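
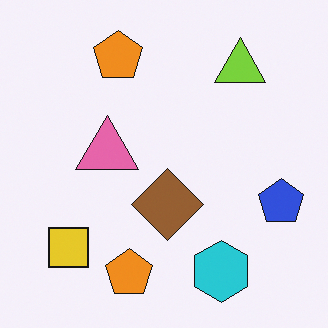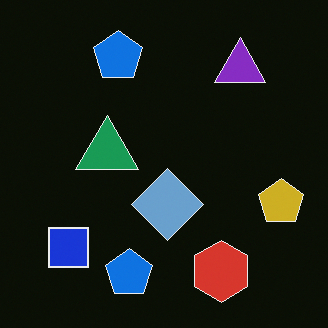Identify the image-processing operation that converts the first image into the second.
It was color-inverted (negative).

The light background has become dark and every shape's color is its complement — a photographic negative.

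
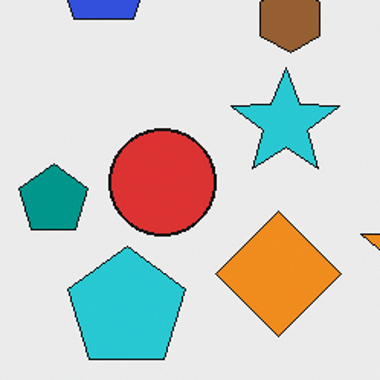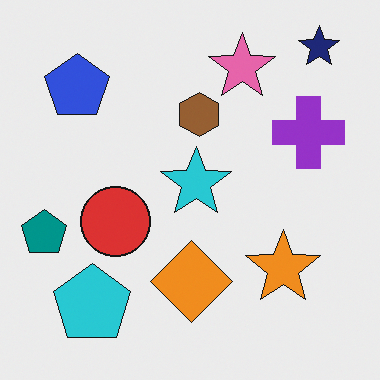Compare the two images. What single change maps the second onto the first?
The first image is the second cropped slightly and scaled back up.

The visible shapes are larger and the field of view is narrower; shapes near the original edges may be partly or wholly outside the frame — a crop-and-rescale.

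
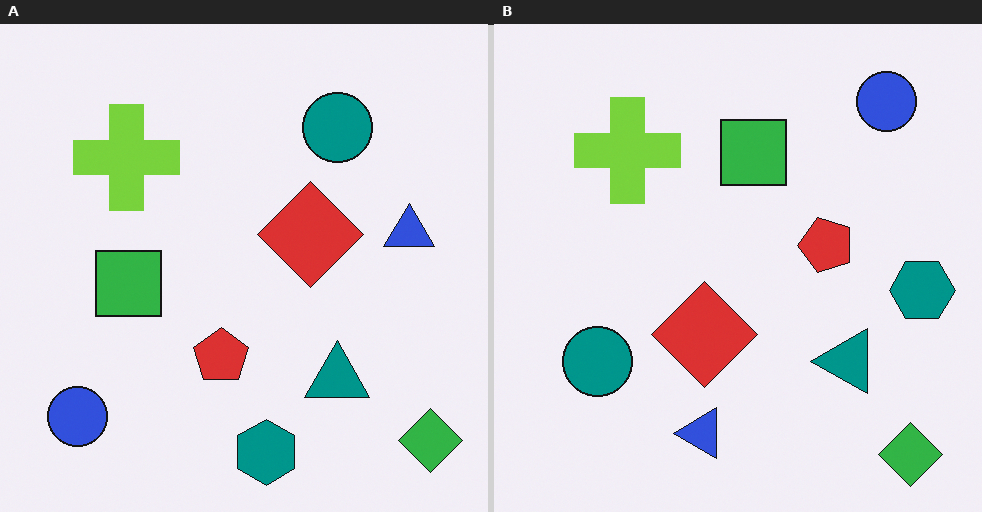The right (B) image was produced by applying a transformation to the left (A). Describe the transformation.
The transformation is: transposed (reflected across the top-left ↔ bottom-right diagonal).

Shapes have swapped their row and column positions — what was in the top-right is now in the bottom-left — a diagonal reflection.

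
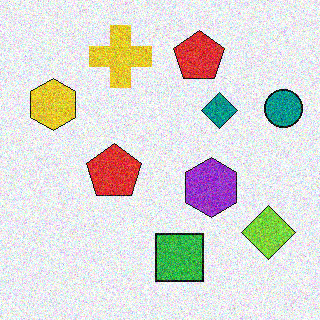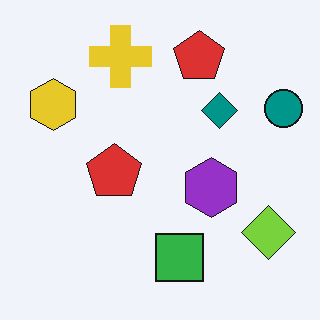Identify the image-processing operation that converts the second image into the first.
This is the original image degraded with heavy additive noise.

Random speckle covers the whole image, including the flat background.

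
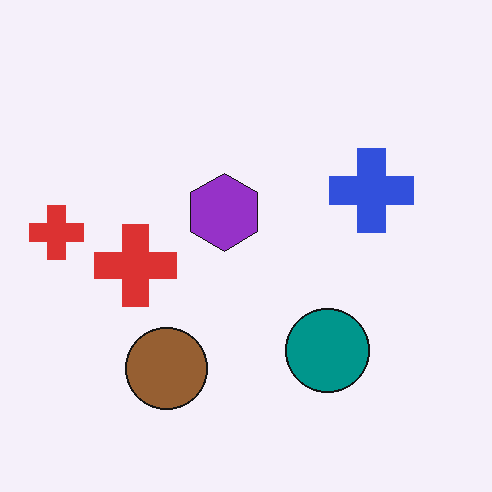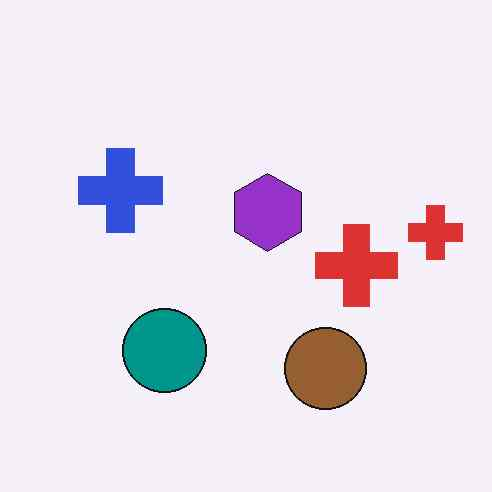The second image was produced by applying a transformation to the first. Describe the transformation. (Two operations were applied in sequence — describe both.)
It was flipped horizontally (left ↔ right), then given moderate JPEG compression.

The blue cross is in the right of the first image and the left of the second — shapes on opposite sides of the vertical midline have swapped in a mirror flip. Blocky 8×8 compression artifacts appear around shape edges and the flat background shows ringing — characteristic JPEG degradation.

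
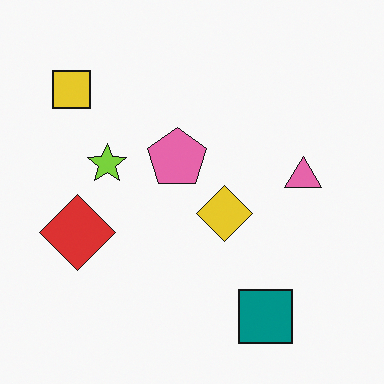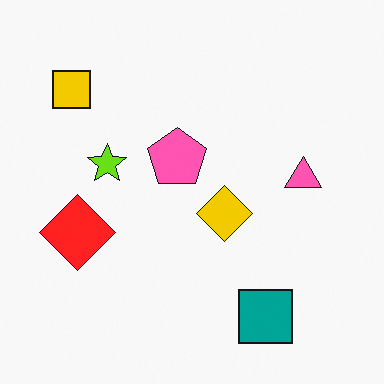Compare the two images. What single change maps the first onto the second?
The transformation is: slightly oversaturated.

All colors are more vivid — a global saturation change.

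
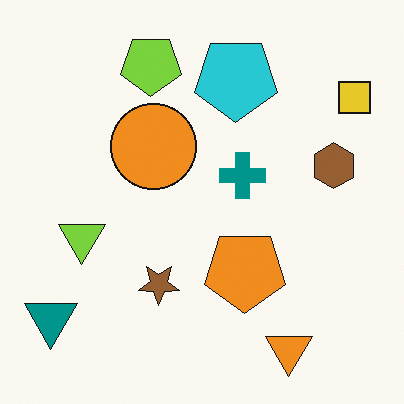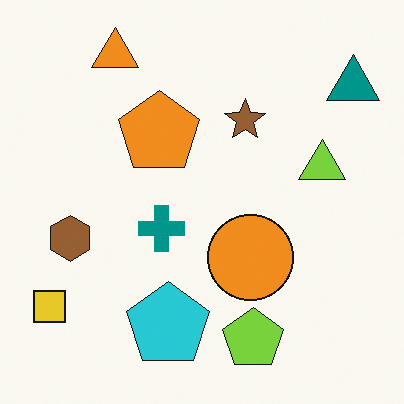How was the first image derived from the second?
The transformation is: rotated 180°.

The teal triangle sits in the top-right of the second image and the bottom-left of the first — consistent with a whole-image 180° rotation.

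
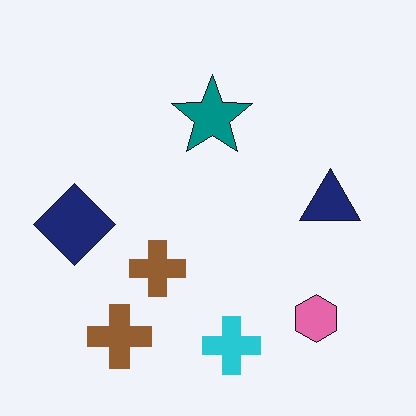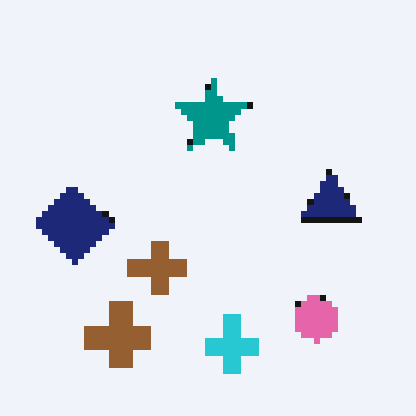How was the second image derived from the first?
Pixelated into visible square blocks.

Shapes are reduced to large square blocks; fine edges and outlines are lost — a downscale-then-upscale (mosaic) effect.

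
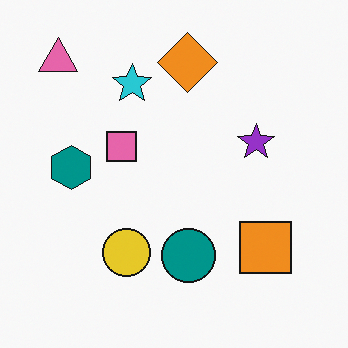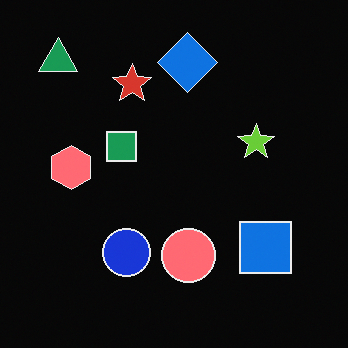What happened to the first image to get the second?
The transformation is: color-inverted (negative).

The light background has become dark and every shape's color is its complement — a photographic negative.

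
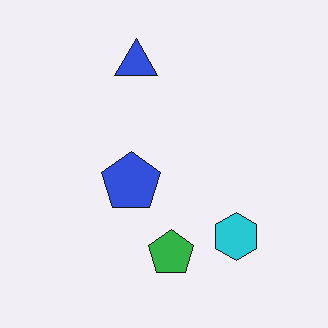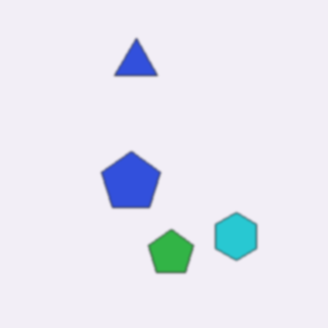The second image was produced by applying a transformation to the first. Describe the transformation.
Given a subtle gaussian blur.

Shape edges and outlines are uniformly softened across the whole image.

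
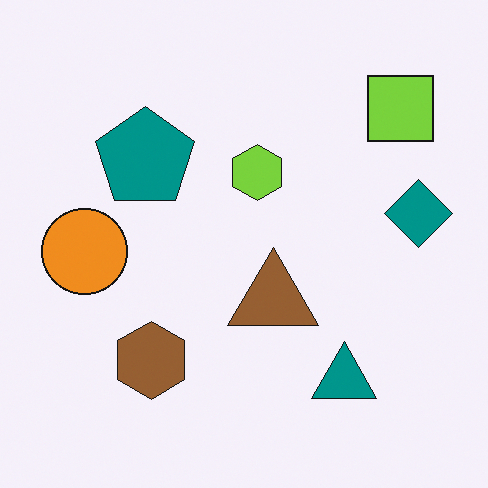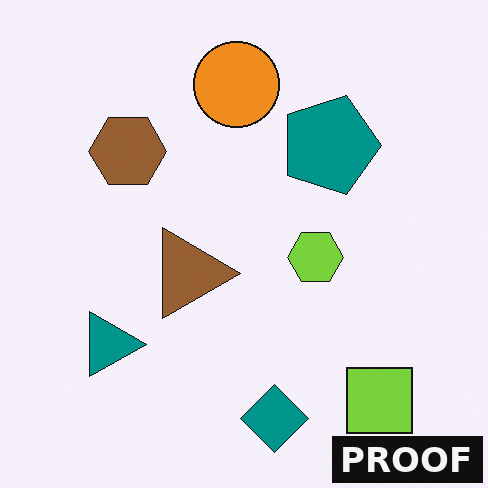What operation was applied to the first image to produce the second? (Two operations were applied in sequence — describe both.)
The transformation is: rotated 90° clockwise, then watermarked with the text "PROOF" in the lower-right corner.

The lime square sits in the top-right of the first image and the bottom-right of the second — consistent with a whole-image 90° clockwise rotation. A dark label reading "PROOF" appears in the lower-right corner.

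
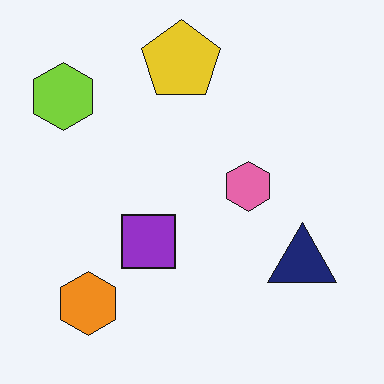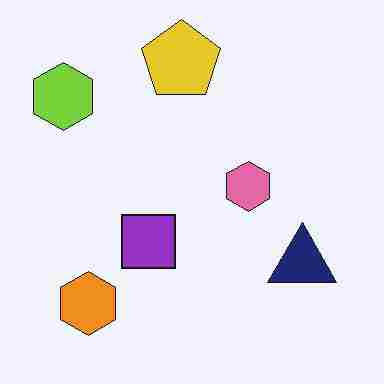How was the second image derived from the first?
Degraded with heavy JPEG compression.

Blocky 8×8 compression artifacts appear around shape edges and the flat background shows ringing — characteristic JPEG degradation.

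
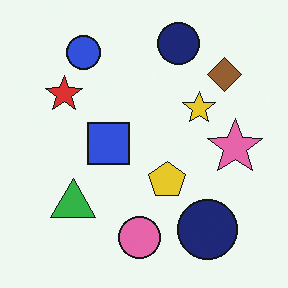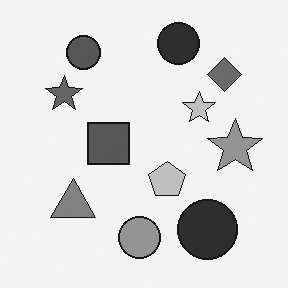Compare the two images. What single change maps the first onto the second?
The second image is the first converted to grayscale.

All color is removed — every shape is now a shade of grey.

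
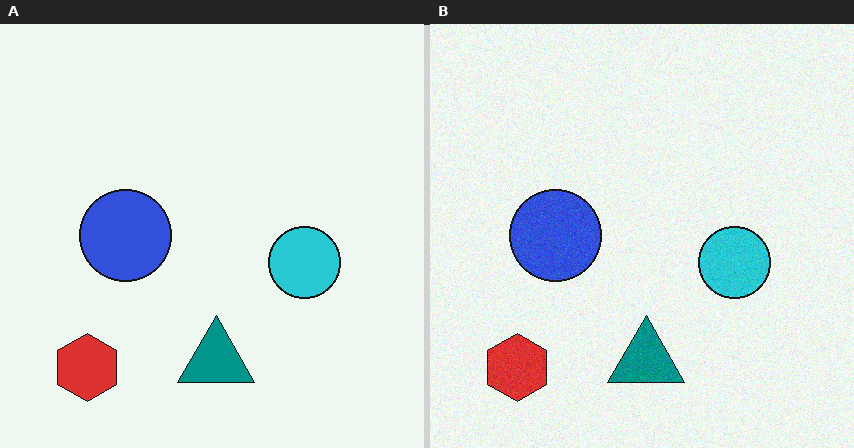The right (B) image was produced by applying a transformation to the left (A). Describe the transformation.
The right (B) image is the left (A) degraded with subtle gaussian noise.

Random speckle covers the whole image, including the flat background.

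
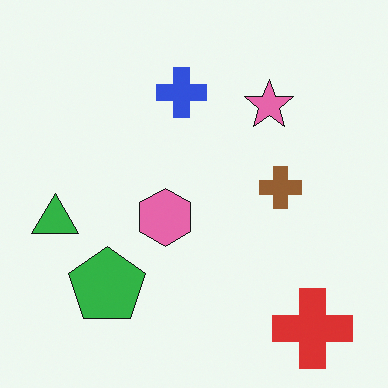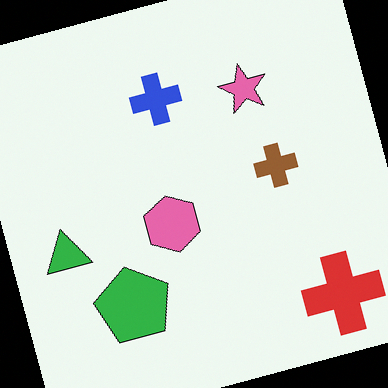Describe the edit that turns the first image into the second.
It was rotated counter-clockwise by a clearly visible amount.

Every shape is tilted by the same angle and the image corners show triangular fill wedges — a whole-image rotation by a non-right angle.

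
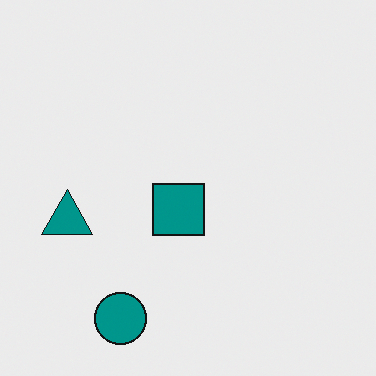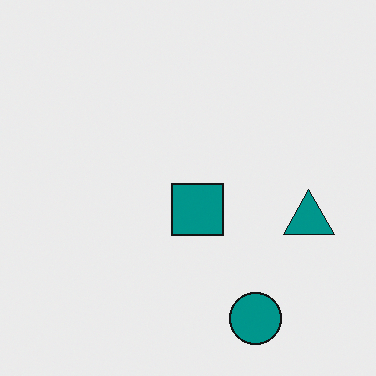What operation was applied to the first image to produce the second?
It was flipped horizontally (left ↔ right).

The teal triangle is in the left of the first image and the right of the second — shapes on opposite sides of the vertical midline have swapped in a mirror flip.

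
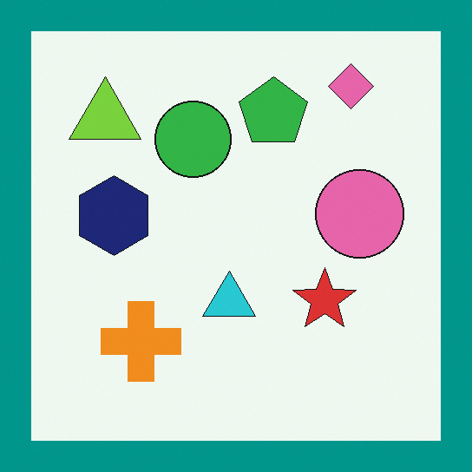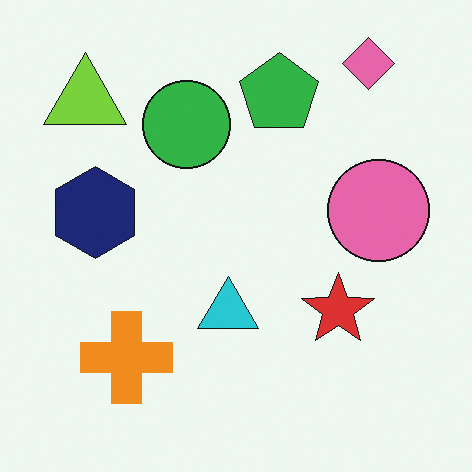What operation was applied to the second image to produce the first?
The image was framed with a teal border.

A solid teal frame runs around the edge of the first image, with the content slightly shrunk inside it.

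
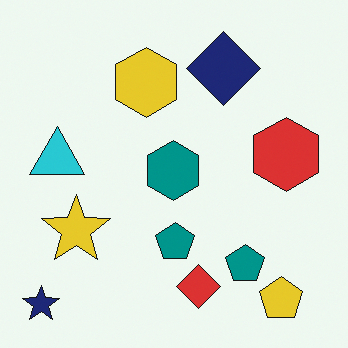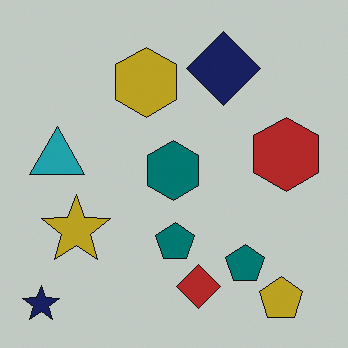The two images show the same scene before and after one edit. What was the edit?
Darkened a little.

Every pixel — background and shapes alike — is uniformly darkened.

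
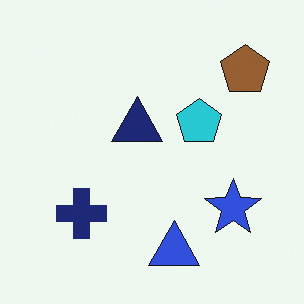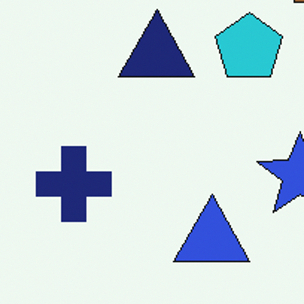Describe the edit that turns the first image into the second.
It was cropped to a modestly smaller region and rescaled.

The visible shapes are larger and the field of view is narrower; shapes near the original edges may be partly or wholly outside the frame — a crop-and-rescale.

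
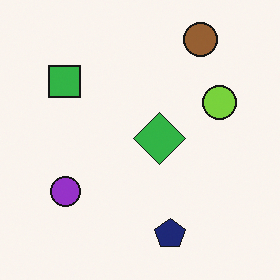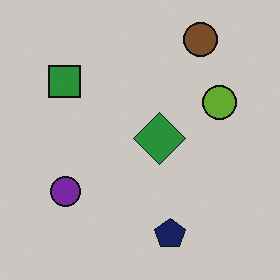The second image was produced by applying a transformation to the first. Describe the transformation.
It was darkened a little.

Every pixel — background and shapes alike — is uniformly darkened.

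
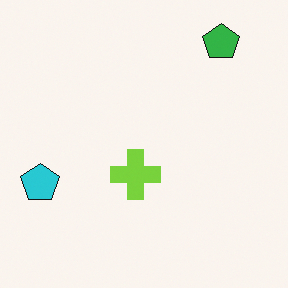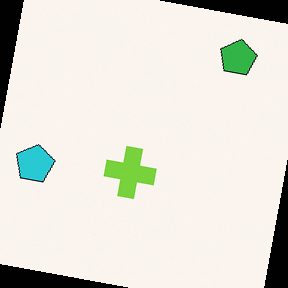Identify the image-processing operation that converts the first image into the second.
The transformation is: rotated clockwise by a small amount.

Every shape is tilted by the same angle and the image corners show triangular fill wedges — a whole-image rotation by a non-right angle.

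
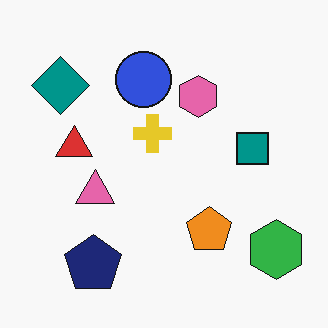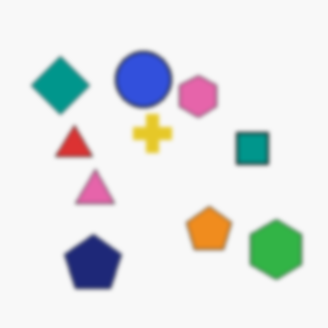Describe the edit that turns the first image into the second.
The second image is the first lightly blurred.

Shape edges and outlines are uniformly softened across the whole image.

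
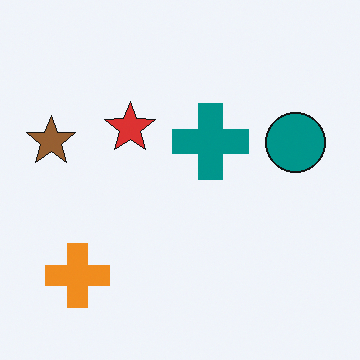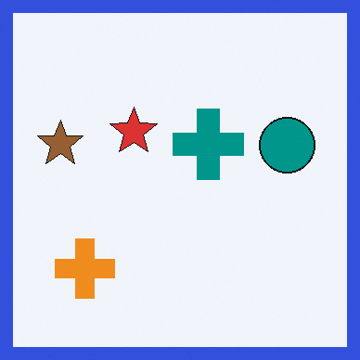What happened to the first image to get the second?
The second image is the first framed with a blue border.

A solid blue frame runs around the edge of the second image, with the content slightly shrunk inside it.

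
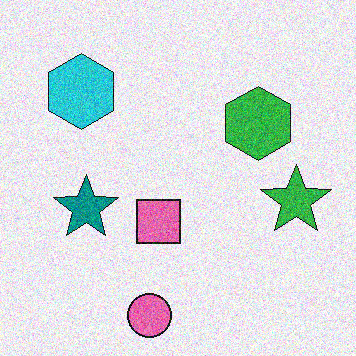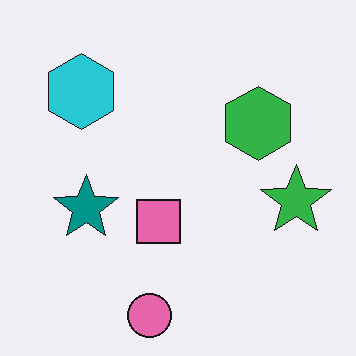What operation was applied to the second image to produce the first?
Degraded with visible gaussian noise.

Random speckle covers the whole image, including the flat background.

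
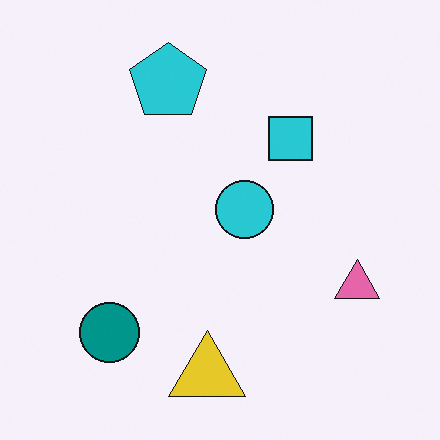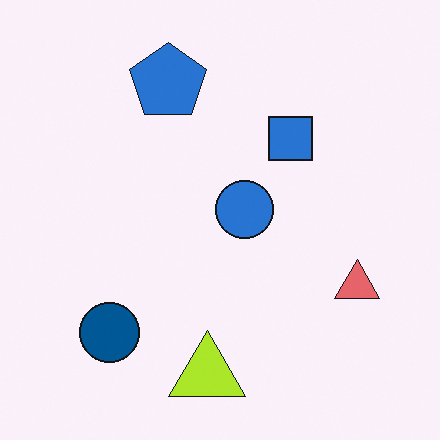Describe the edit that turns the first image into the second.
This is the original image hue-shifted by a small amount.

Every shape's color has rotated by the same amount around the hue wheel — a uniform hue shift.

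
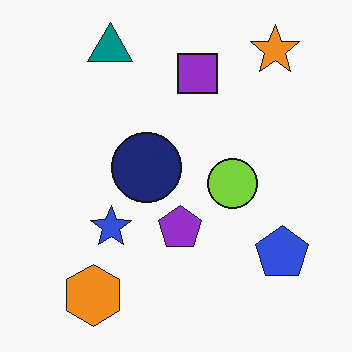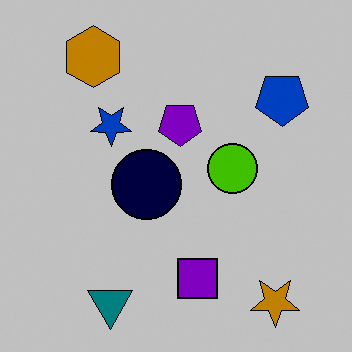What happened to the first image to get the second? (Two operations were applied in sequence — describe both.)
It was aggressively posterized, then flipped vertically (top ↔ bottom).

Each flat color has snapped to a coarser quantized level — most visibly, the near-white background has dropped to a flat grey. The teal triangle is in the top-left of the first image and the bottom-left of the second — shapes on opposite sides of the horizontal midline have swapped in a mirror flip.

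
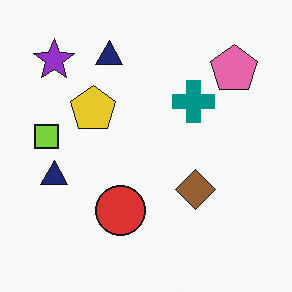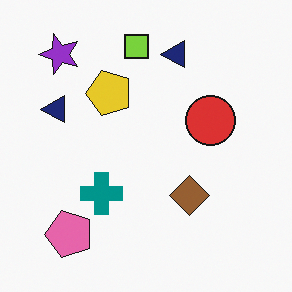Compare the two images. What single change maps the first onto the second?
It was transposed (reflected across the top-left ↔ bottom-right diagonal).

Shapes have swapped their row and column positions — what was in the top-right is now in the bottom-left — a diagonal reflection.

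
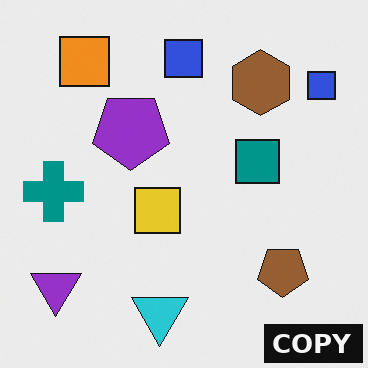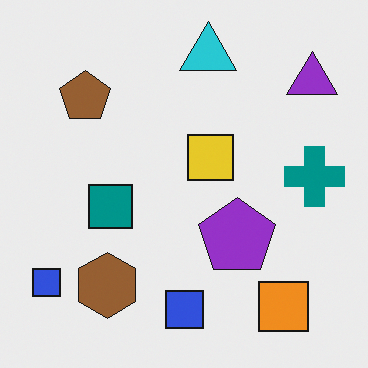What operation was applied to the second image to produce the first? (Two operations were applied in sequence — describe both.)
The image was rotated 180°, then watermarked with the text "COPY" in the lower-right corner.

The purple triangle sits in the top-right of the second image and the bottom-left of the first — consistent with a whole-image 180° rotation. A dark label reading "COPY" appears in the lower-right corner.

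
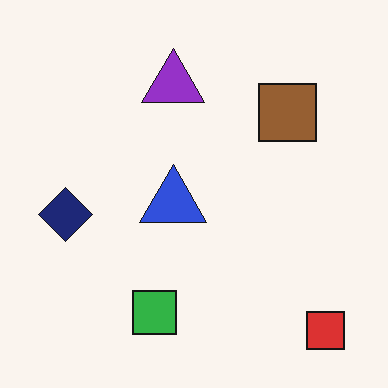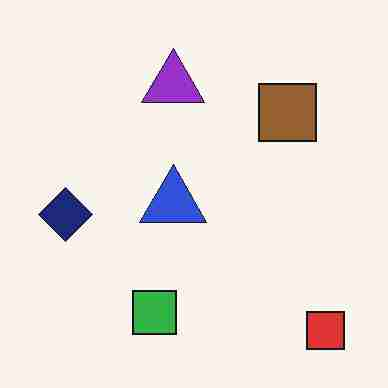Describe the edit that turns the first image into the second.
The transformation is: degraded with heavy JPEG compression.

Blocky 8×8 compression artifacts appear around shape edges and the flat background shows ringing — characteristic JPEG degradation.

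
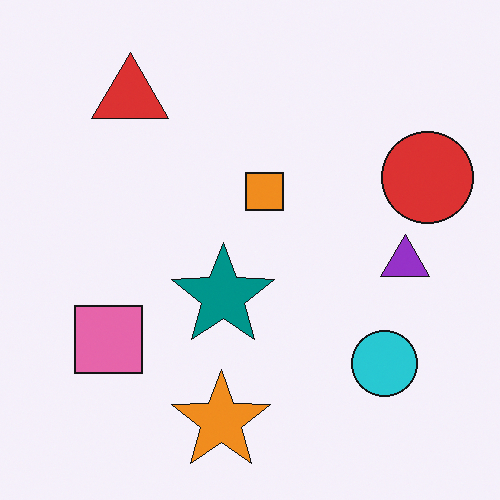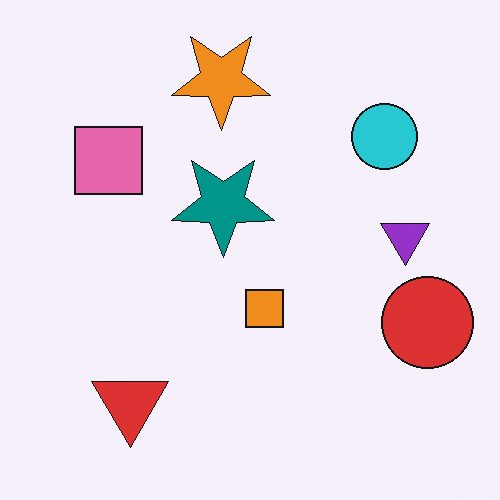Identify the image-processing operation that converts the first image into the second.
This is the original image flipped vertically (top ↔ bottom).

The orange star is in the bottom of the first image and the top of the second — shapes on opposite sides of the horizontal midline have swapped in a mirror flip.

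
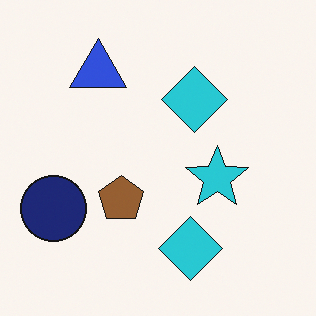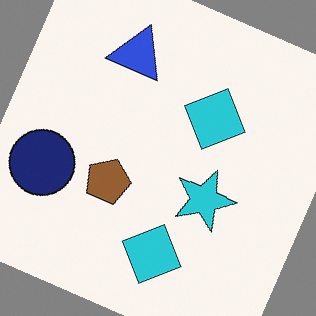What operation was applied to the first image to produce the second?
It was rotated clockwise by a clearly visible amount.

Every shape is tilted by the same angle and the image corners show triangular fill wedges — a whole-image rotation by a non-right angle.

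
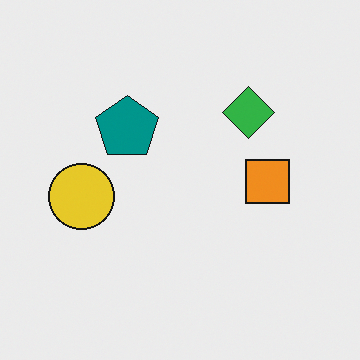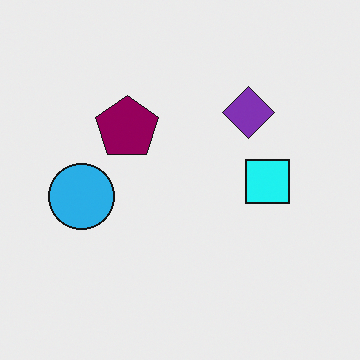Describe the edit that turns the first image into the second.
Hue-shifted noticeably.

Every shape's color has rotated by the same amount around the hue wheel — a uniform hue shift.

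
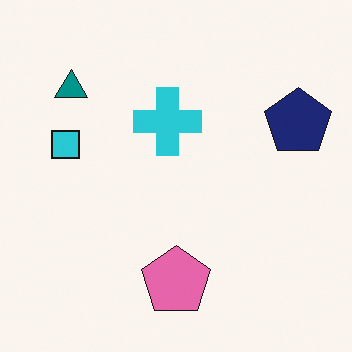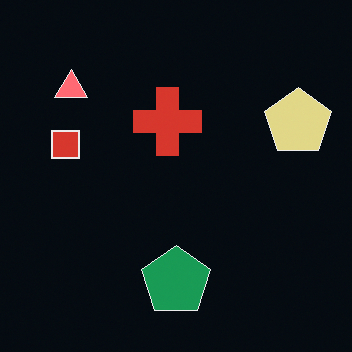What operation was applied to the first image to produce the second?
The image was color-inverted (negative).

The light background has become dark and every shape's color is its complement — a photographic negative.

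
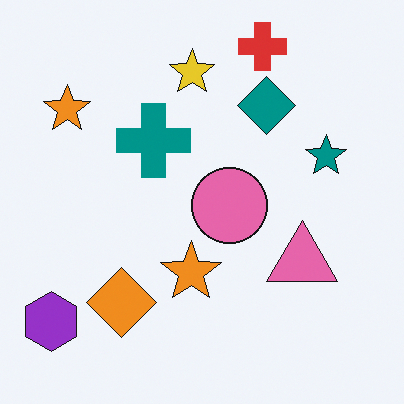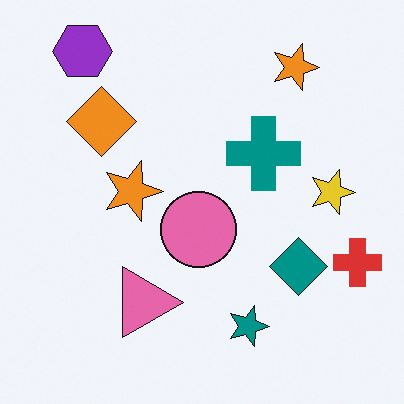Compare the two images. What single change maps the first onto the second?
It was rotated 90° clockwise.

The purple hexagon sits in the bottom-left of the first image and the top-left of the second — consistent with a whole-image 90° clockwise rotation.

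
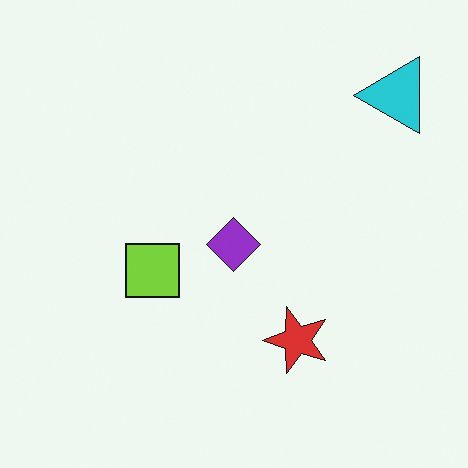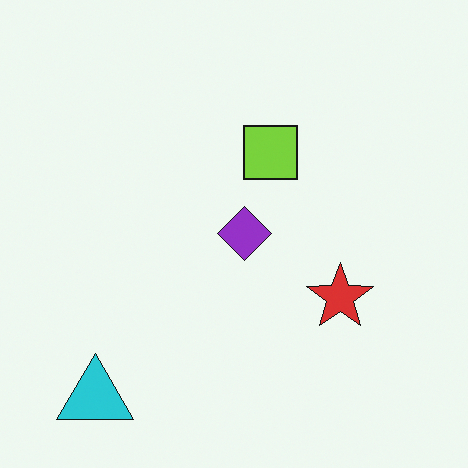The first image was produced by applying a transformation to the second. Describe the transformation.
Transposed (reflected across the top-left ↔ bottom-right diagonal).

Shapes have swapped their row and column positions — what was in the top-right is now in the bottom-left — a diagonal reflection.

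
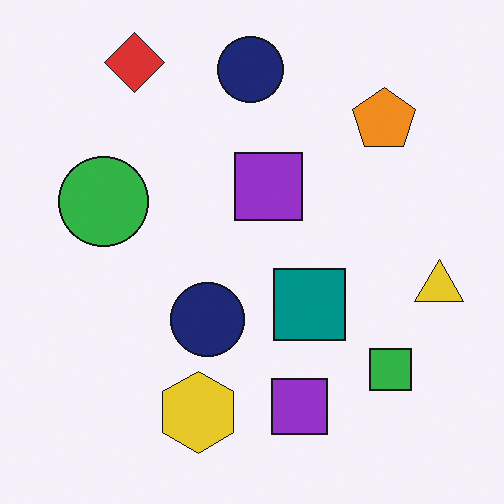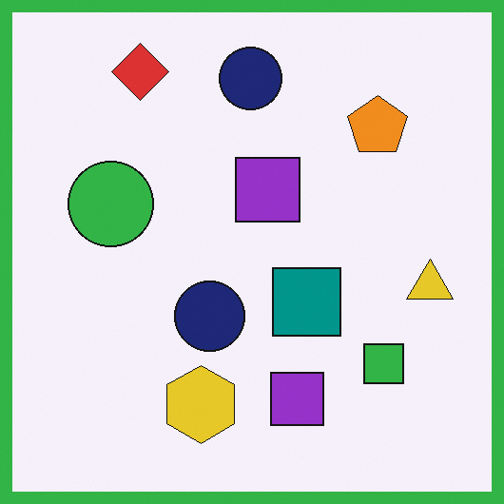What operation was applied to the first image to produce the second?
The image was framed with a green border.

A solid green frame runs around the edge of the second image, with the content slightly shrunk inside it.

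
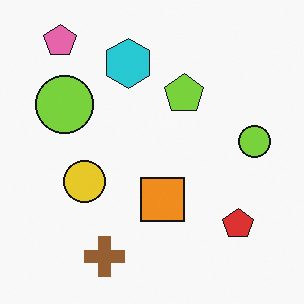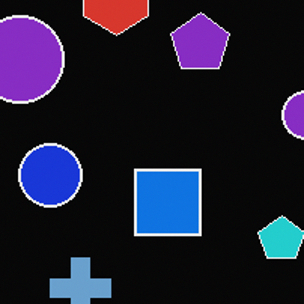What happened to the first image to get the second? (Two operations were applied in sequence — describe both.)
The image was color-inverted (negative), then cropped slightly and scaled back up.

The light background has become dark and every shape's color is its complement — a photographic negative. The visible shapes are larger and the field of view is narrower; shapes near the original edges may be partly or wholly outside the frame — a crop-and-rescale.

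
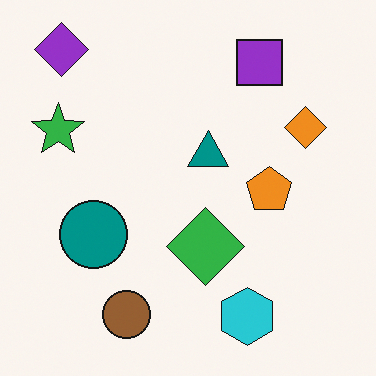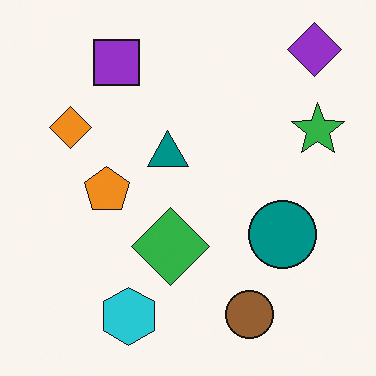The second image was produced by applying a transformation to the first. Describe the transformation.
The transformation is: flipped horizontally (left ↔ right).

The green star is in the left of the first image and the right of the second — shapes on opposite sides of the vertical midline have swapped in a mirror flip.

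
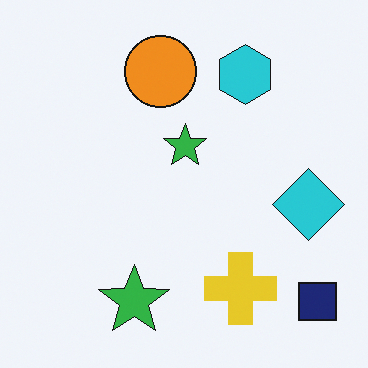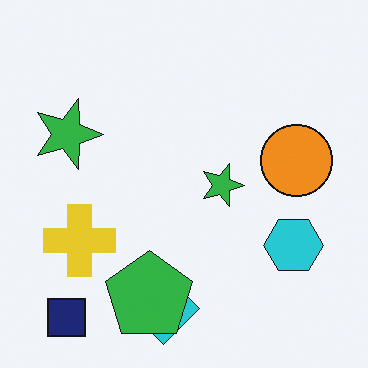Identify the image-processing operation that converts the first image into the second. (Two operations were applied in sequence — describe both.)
The transformation is: rotated 90° clockwise, then overlaid with an additional green pentagon.

The navy square sits in the bottom-right of the first image and the bottom-left of the second — consistent with a whole-image 90° clockwise rotation. A green pentagon appears in the second image that is absent from the first.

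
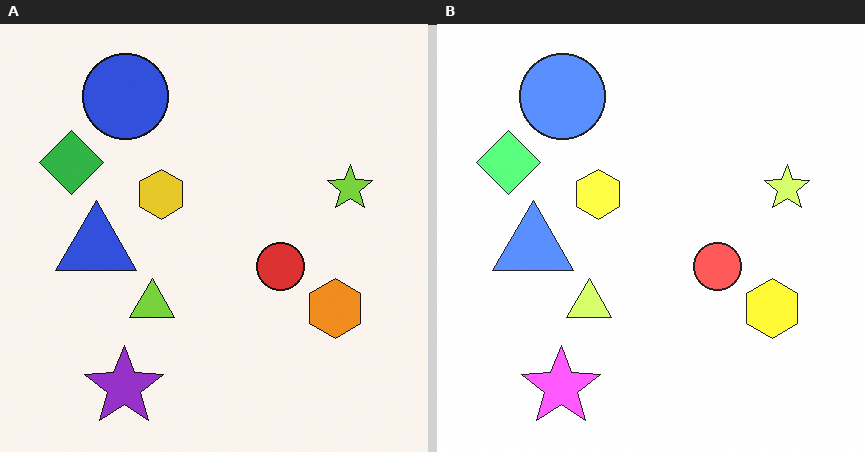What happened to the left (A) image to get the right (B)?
Noticeably brightened.

Every pixel — background and shapes alike — is uniformly brightened.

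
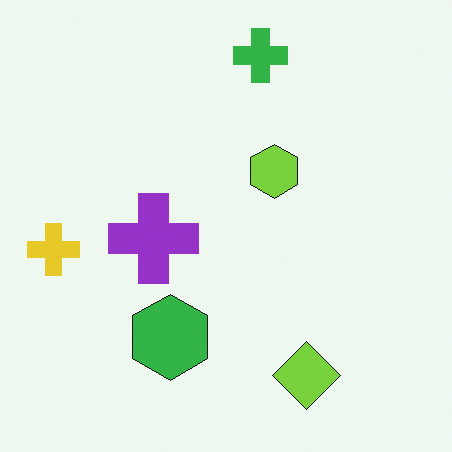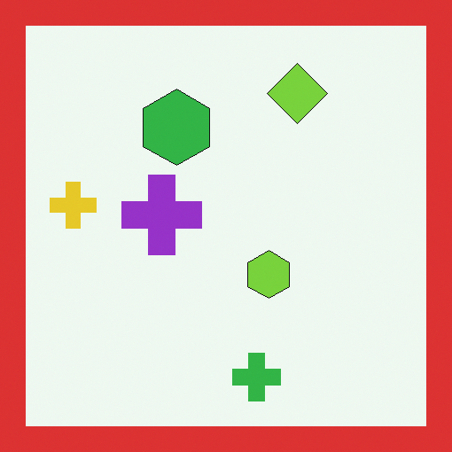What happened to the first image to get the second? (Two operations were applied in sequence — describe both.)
The image was flipped vertically (top ↔ bottom), then framed with a red border.

The green cross is in the top of the first image and the bottom of the second — shapes on opposite sides of the horizontal midline have swapped in a mirror flip. A solid red frame runs around the edge of the second image, with the content slightly shrunk inside it.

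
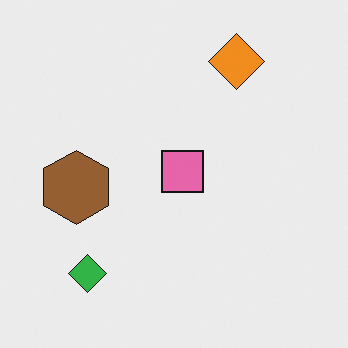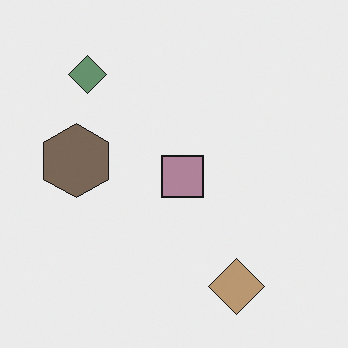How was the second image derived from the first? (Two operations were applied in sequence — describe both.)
This is the original image flipped vertically (top ↔ bottom), then heavily desaturated.

The orange diamond is in the top-right of the first image and the bottom-right of the second — shapes on opposite sides of the horizontal midline have swapped in a mirror flip. All colors are more muted and greyish — a global saturation change.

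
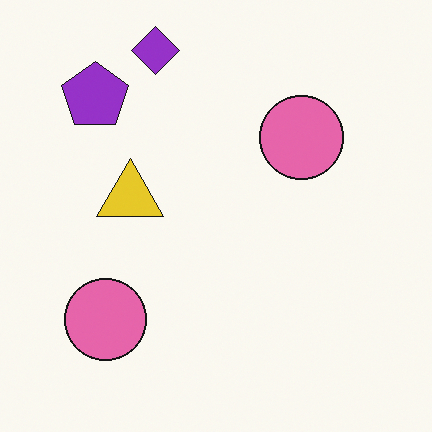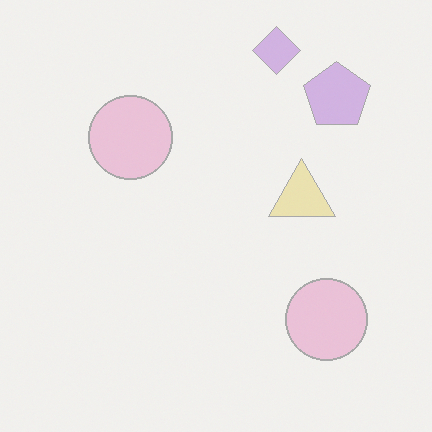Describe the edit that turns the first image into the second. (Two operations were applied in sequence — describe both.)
The image was flipped horizontally (left ↔ right), then given much lower contrast.

The purple pentagon is in the top-left of the first image and the top-right of the second — shapes on opposite sides of the vertical midline have swapped in a mirror flip. Tones are pushed toward mid-grey across the whole image — a global contrast change.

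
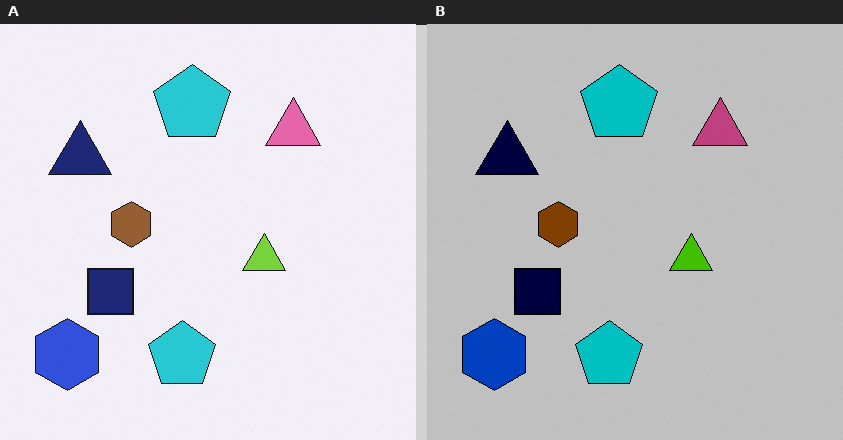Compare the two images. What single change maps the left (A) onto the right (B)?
The transformation is: heavily posterized to just a handful of flat colors.

Each flat color has snapped to a coarser quantized level — most visibly, the near-white background has dropped to a flat grey.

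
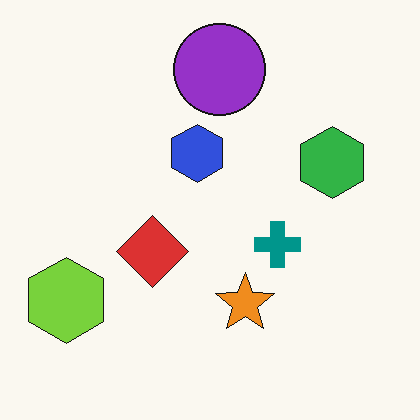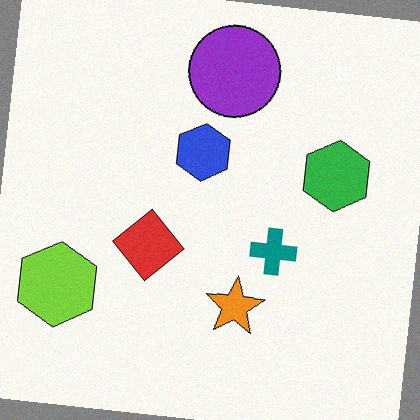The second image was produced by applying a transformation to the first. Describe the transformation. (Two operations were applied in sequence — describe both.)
The image was rotated clockwise by a small amount, then degraded with a light layer of grain.

Every shape is tilted by the same angle and the image corners show triangular fill wedges — a whole-image rotation by a non-right angle. Random speckle covers the whole image, including the flat background.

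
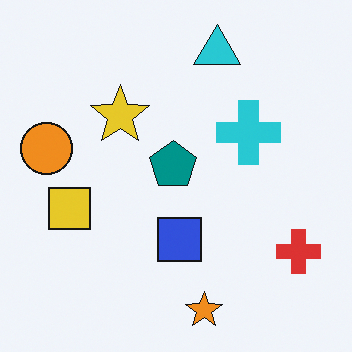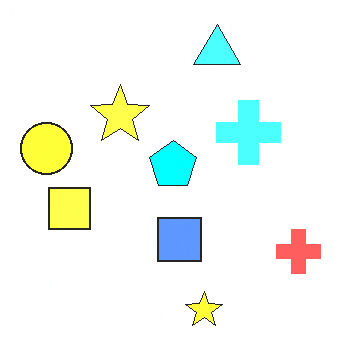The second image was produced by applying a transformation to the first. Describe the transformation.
Substantially brightened.

Every pixel — background and shapes alike — is uniformly brightened.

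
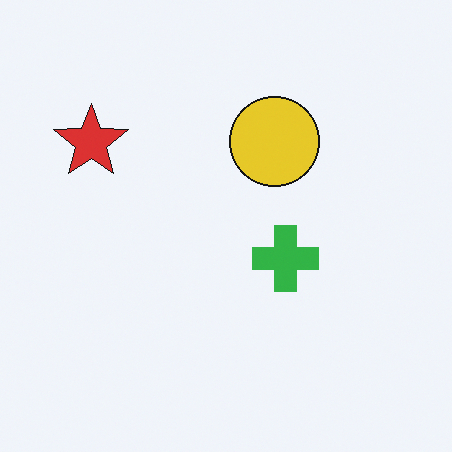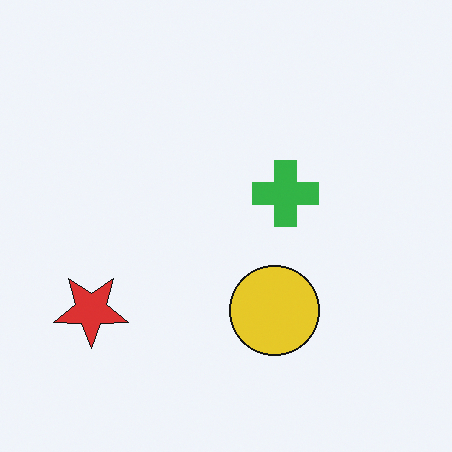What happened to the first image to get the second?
It was flipped vertically (top ↔ bottom).

The yellow circle is in the top of the first image and the bottom of the second — shapes on opposite sides of the horizontal midline have swapped in a mirror flip.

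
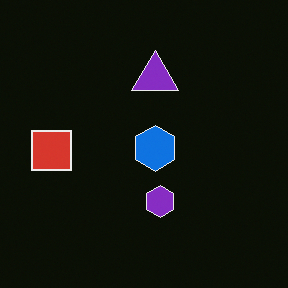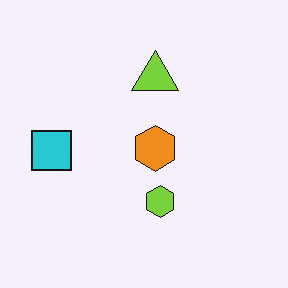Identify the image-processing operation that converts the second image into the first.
The first image is the second color-inverted (negative).

The light background has become dark and every shape's color is its complement — a photographic negative.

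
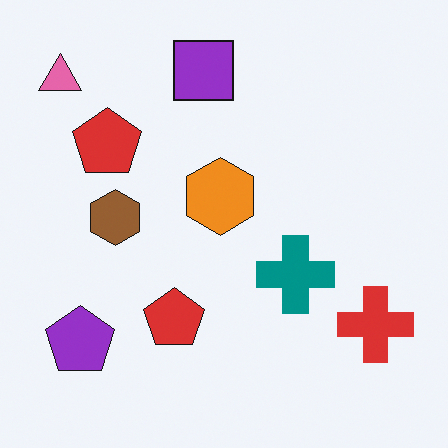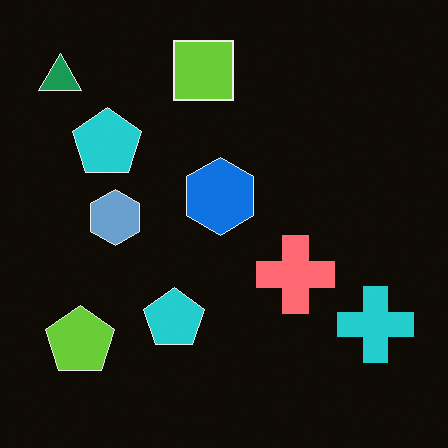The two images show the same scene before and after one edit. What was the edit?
Color-inverted (negative).

The light background has become dark and every shape's color is its complement — a photographic negative.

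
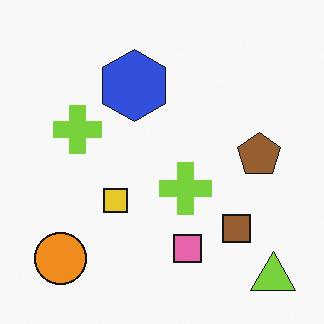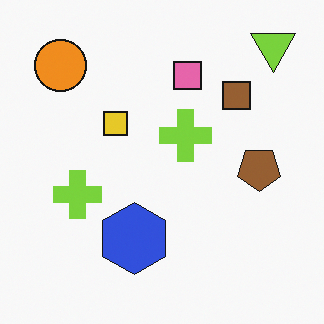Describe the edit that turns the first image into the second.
Flipped vertically (top ↔ bottom).

The lime triangle is in the bottom-right of the first image and the top-right of the second — shapes on opposite sides of the horizontal midline have swapped in a mirror flip.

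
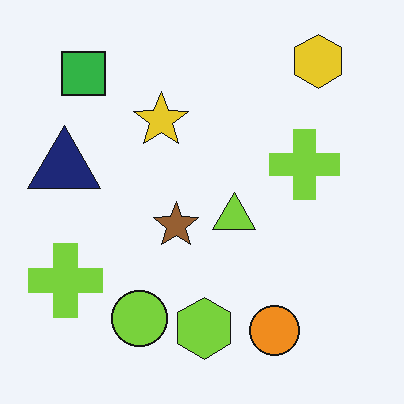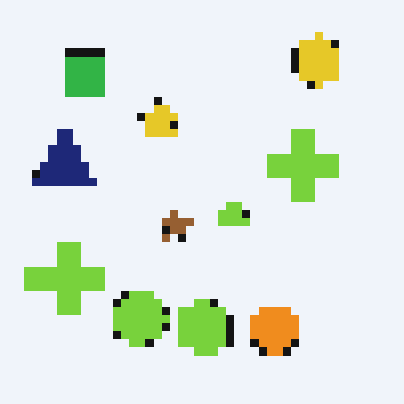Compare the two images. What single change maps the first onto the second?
The transformation is: pixelated into visible square blocks.

Shapes are reduced to large square blocks; fine edges and outlines are lost — a downscale-then-upscale (mosaic) effect.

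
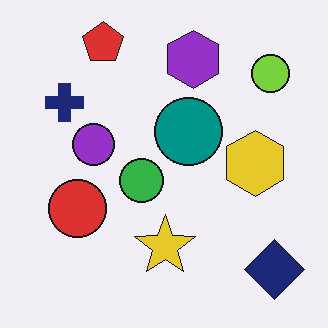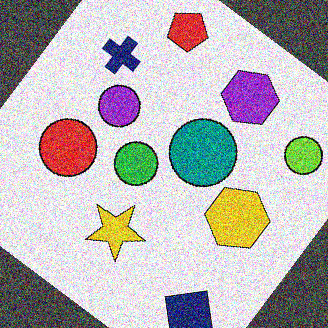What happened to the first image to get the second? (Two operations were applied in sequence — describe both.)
Rotated clockwise by a large amount — several tens of degrees, then degraded with heavy additive noise.

Every shape is tilted by the same angle and the image corners show triangular fill wedges — a whole-image rotation by a non-right angle. Random speckle covers the whole image, including the flat background.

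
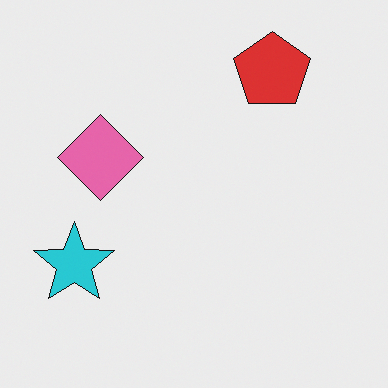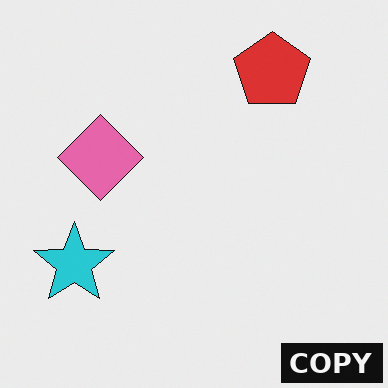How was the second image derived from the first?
It was watermarked with the text "COPY" in the lower-right corner.

A dark label reading "COPY" appears in the lower-right corner.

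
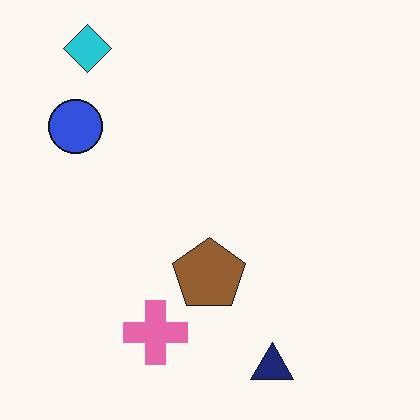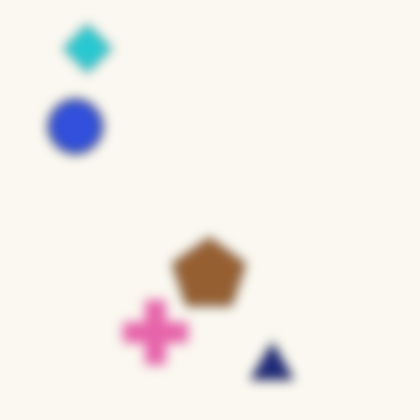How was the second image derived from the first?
This is the original image strongly gaussian-blurred.

Shape edges and outlines are uniformly softened across the whole image.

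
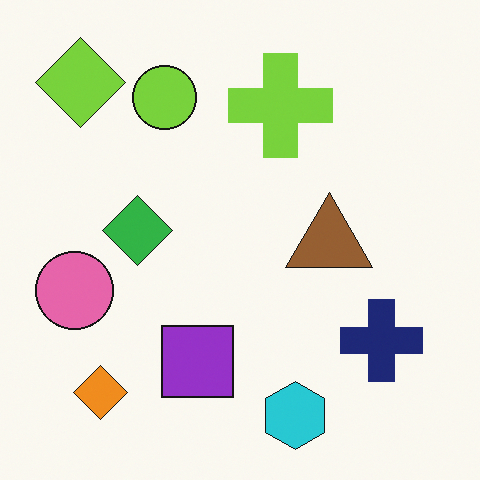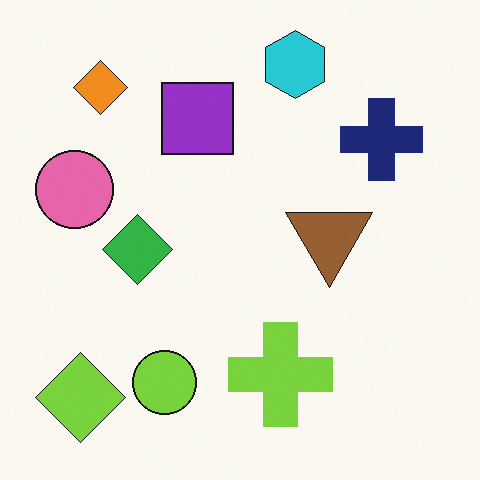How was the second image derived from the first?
The transformation is: flipped vertically (top ↔ bottom).

The cyan hexagon is in the bottom of the first image and the top of the second — shapes on opposite sides of the horizontal midline have swapped in a mirror flip.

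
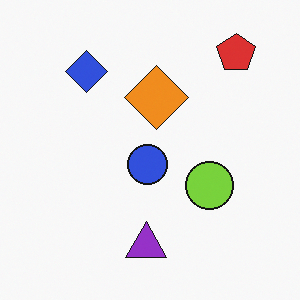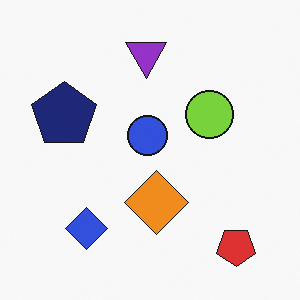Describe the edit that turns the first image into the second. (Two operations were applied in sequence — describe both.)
Flipped vertically (top ↔ bottom), then overlaid with an additional navy pentagon.

The red pentagon is in the top-right of the first image and the bottom-right of the second — shapes on opposite sides of the horizontal midline have swapped in a mirror flip. A navy pentagon appears in the second image that is absent from the first.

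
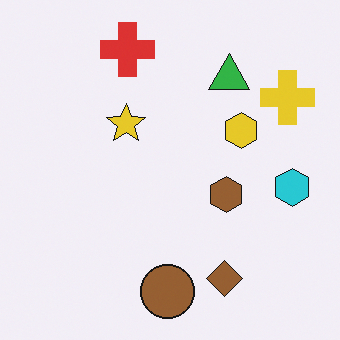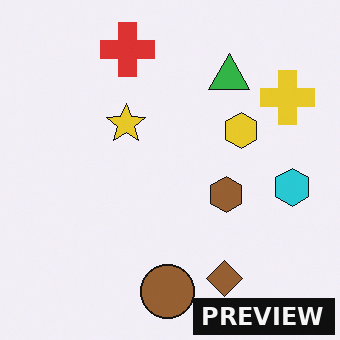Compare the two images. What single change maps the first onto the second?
The image was watermarked with the text "PREVIEW" in the lower-right corner.

A dark label reading "PREVIEW" appears in the lower-right corner.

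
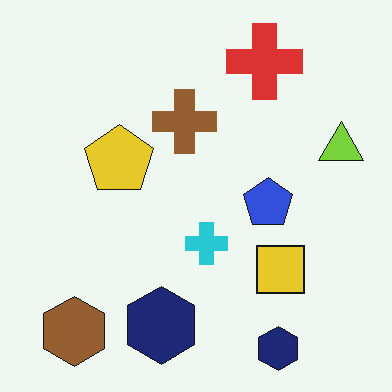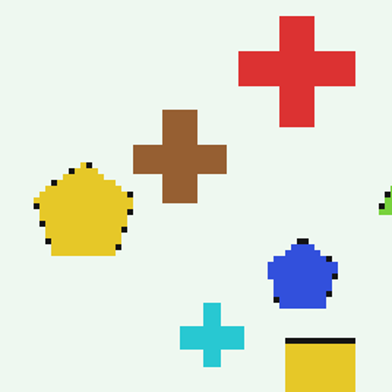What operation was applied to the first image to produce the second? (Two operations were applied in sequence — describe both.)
The transformation is: lightly pixelated (a mild mosaic effect), then cropped to a modestly smaller region and rescaled.

Shapes are reduced to large square blocks; fine edges and outlines are lost — a downscale-then-upscale (mosaic) effect. The visible shapes are larger and the field of view is narrower; shapes near the original edges may be partly or wholly outside the frame — a crop-and-rescale.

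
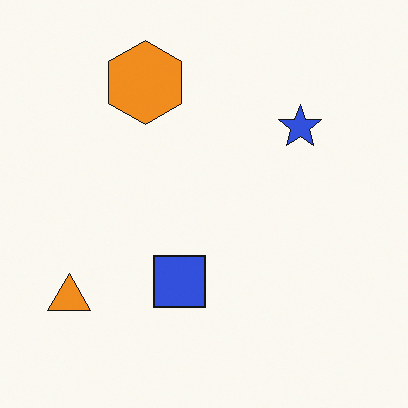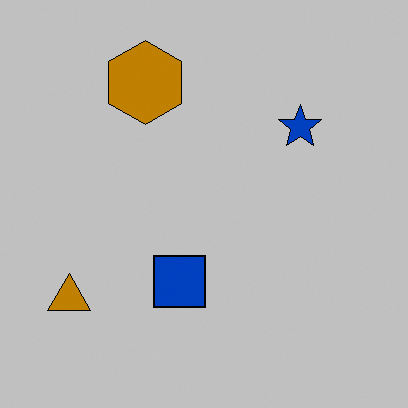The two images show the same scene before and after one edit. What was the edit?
The transformation is: aggressively posterized.

Each flat color has snapped to a coarser quantized level — most visibly, the near-white background has dropped to a flat grey.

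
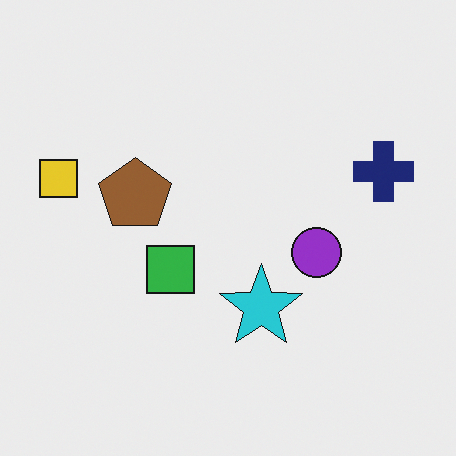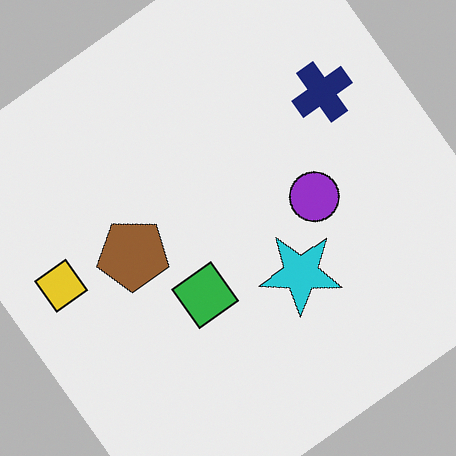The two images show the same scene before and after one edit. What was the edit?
The image was rotated counter-clockwise by a large amount — several tens of degrees.

Every shape is tilted by the same angle and the image corners show triangular fill wedges — a whole-image rotation by a non-right angle.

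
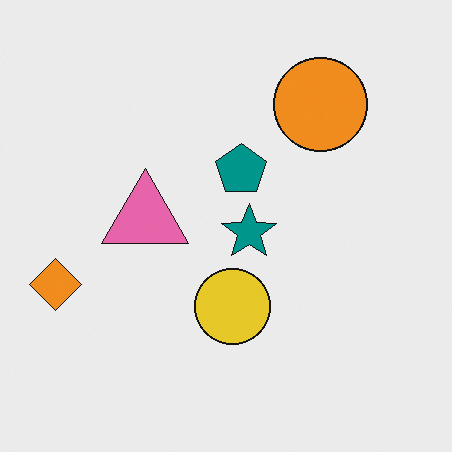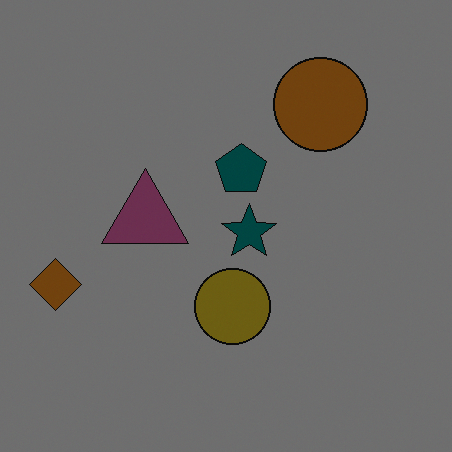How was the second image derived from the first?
The second image is the first substantially darkened.

Every pixel — background and shapes alike — is uniformly darkened.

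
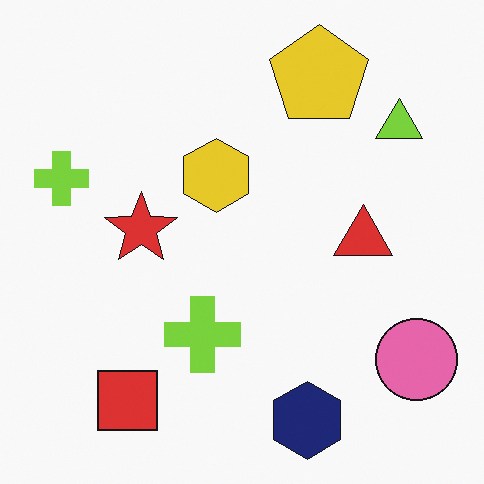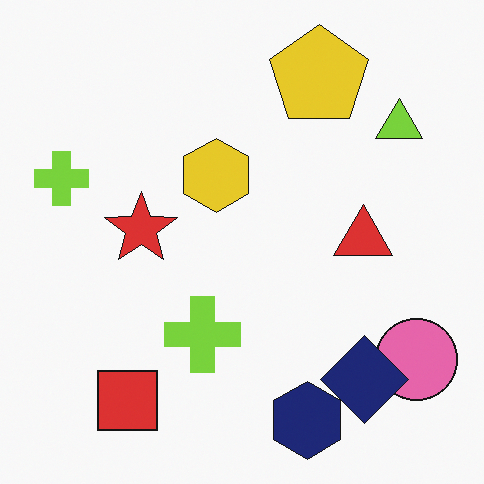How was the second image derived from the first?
Overlaid with an additional navy diamond.

A navy diamond appears in the second image that is absent from the first.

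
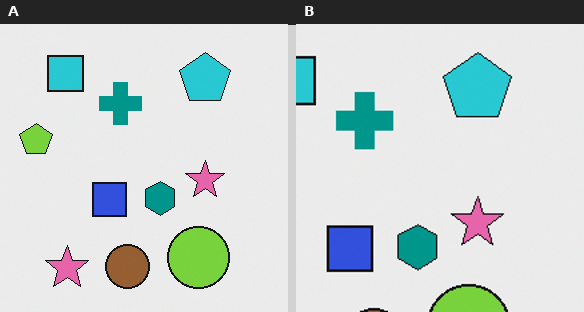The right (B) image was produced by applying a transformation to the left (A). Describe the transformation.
The right (B) image is the left (A) cropped to a modestly smaller region and rescaled.

The visible shapes are larger and the field of view is narrower; shapes near the original edges may be partly or wholly outside the frame — a crop-and-rescale.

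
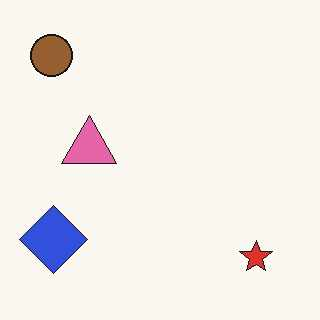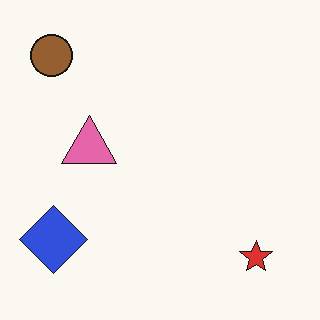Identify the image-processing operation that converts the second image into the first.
It was given moderate JPEG compression.

Blocky 8×8 compression artifacts appear around shape edges and the flat background shows ringing — characteristic JPEG degradation.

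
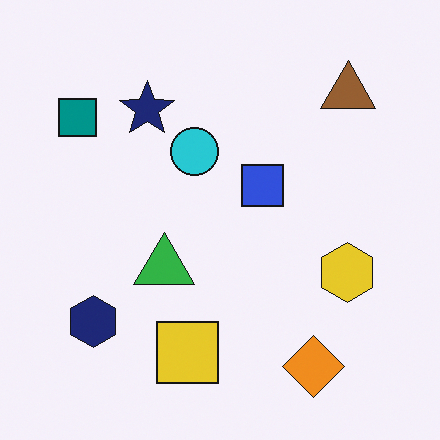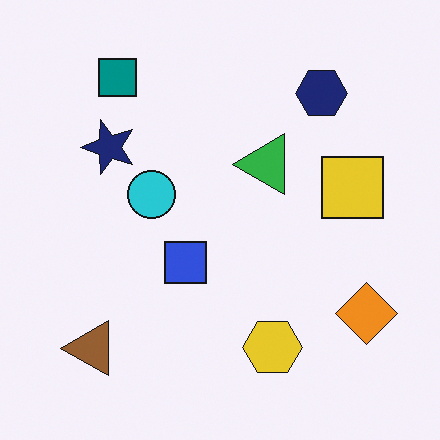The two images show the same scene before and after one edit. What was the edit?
Transposed (reflected across the top-left ↔ bottom-right diagonal).

Shapes have swapped their row and column positions — what was in the top-right is now in the bottom-left — a diagonal reflection.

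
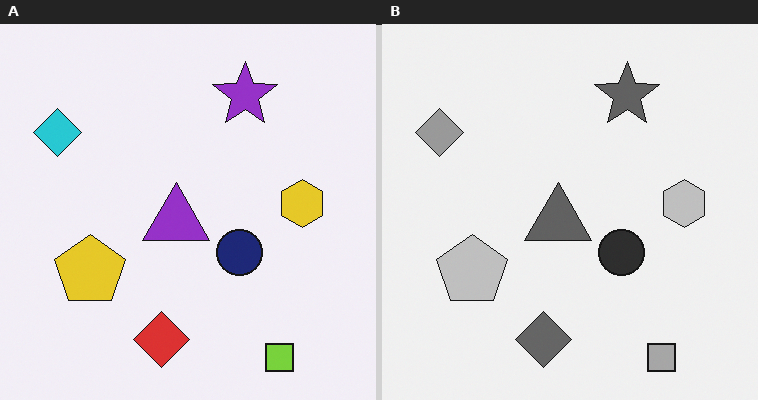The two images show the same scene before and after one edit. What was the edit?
The transformation is: converted to grayscale.

All color is removed — every shape is now a shade of grey.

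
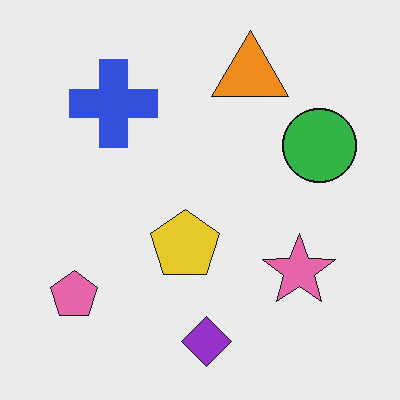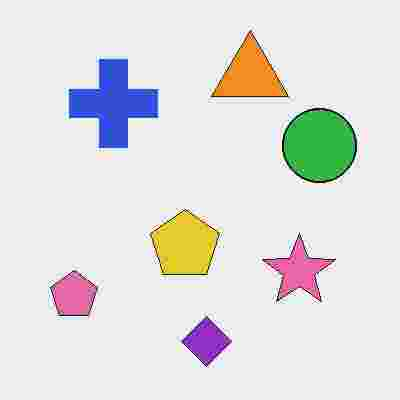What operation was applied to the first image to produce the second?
This is the original image heavily JPEG-compressed with obvious blocking artifacts.

Blocky 8×8 compression artifacts appear around shape edges and the flat background shows ringing — characteristic JPEG degradation.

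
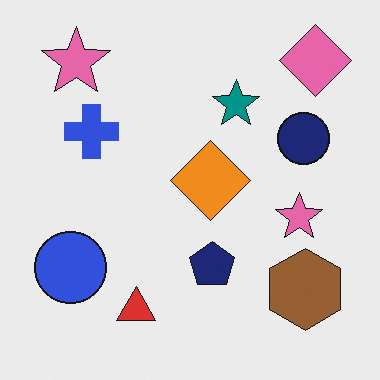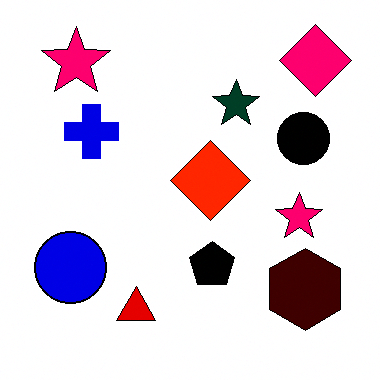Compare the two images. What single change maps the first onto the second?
It was boosted in contrast.

Tones are pushed away from mid-grey across the whole image — a global contrast change.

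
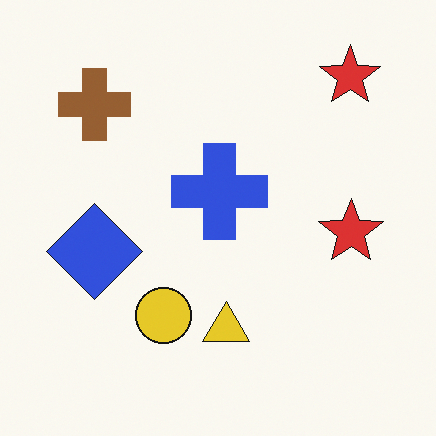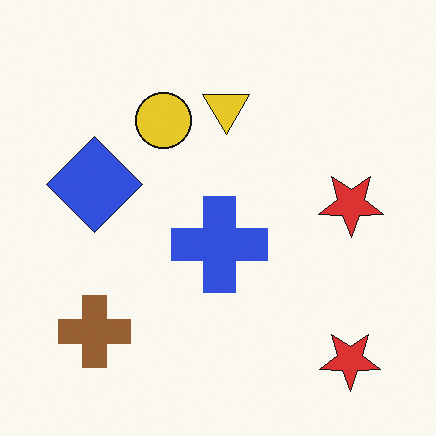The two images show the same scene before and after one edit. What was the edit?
The second image is the first flipped vertically (top ↔ bottom).

The brown cross is in the top-left of the first image and the bottom-left of the second — shapes on opposite sides of the horizontal midline have swapped in a mirror flip.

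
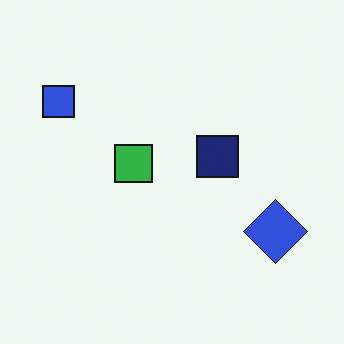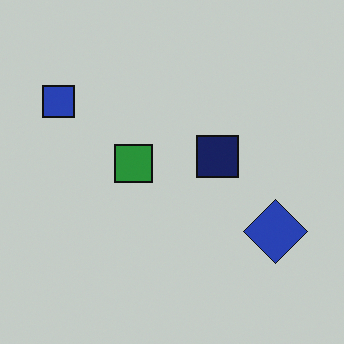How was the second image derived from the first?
The transformation is: slightly darkened.

Every pixel — background and shapes alike — is uniformly darkened.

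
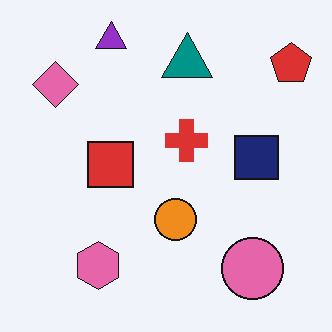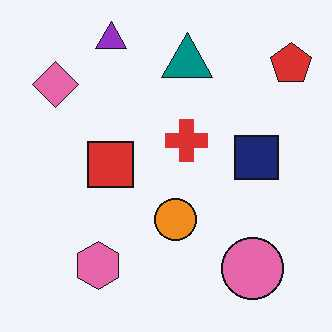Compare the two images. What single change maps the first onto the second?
The image was JPEG-compressed with visible artifacts.

Blocky 8×8 compression artifacts appear around shape edges and the flat background shows ringing — characteristic JPEG degradation.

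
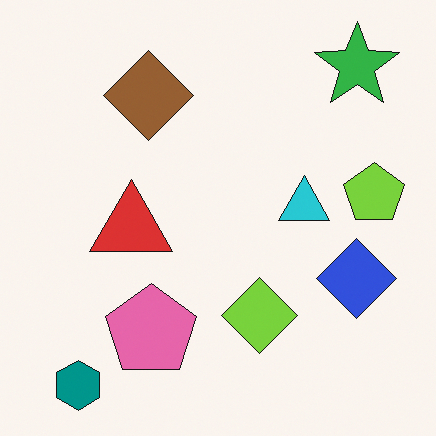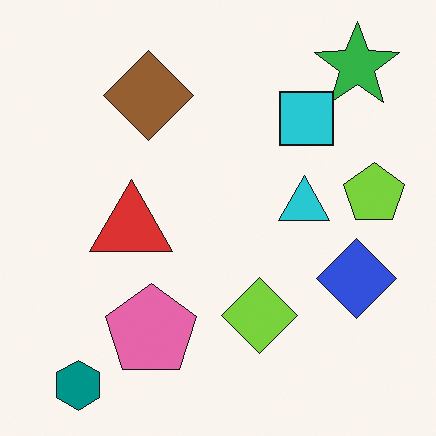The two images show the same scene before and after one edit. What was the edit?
The second image is the first overlaid with an additional cyan square.

A cyan square appears in the second image that is absent from the first.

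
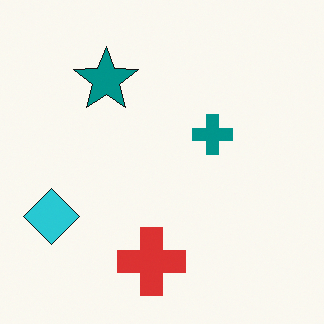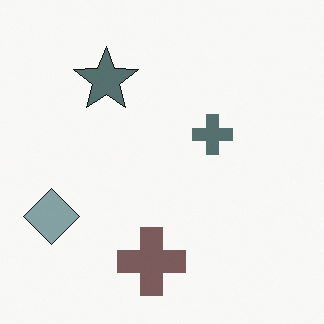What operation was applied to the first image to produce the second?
Heavily desaturated.

All colors are more muted and greyish — a global saturation change.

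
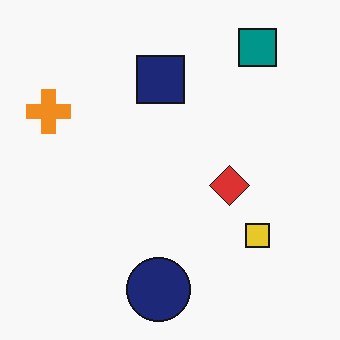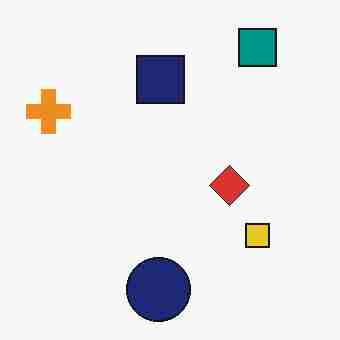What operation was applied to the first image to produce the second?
The second image is the first heavily JPEG-compressed with obvious blocking artifacts.

Blocky 8×8 compression artifacts appear around shape edges and the flat background shows ringing — characteristic JPEG degradation.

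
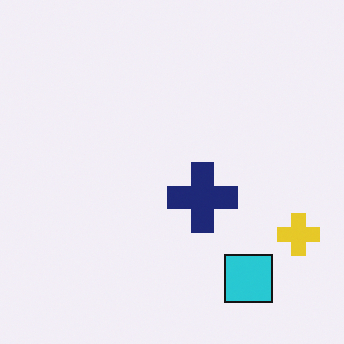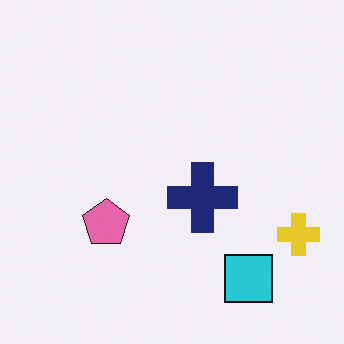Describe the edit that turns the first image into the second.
This is the original image overlaid with an additional pink pentagon.

A pink pentagon appears in the second image that is absent from the first.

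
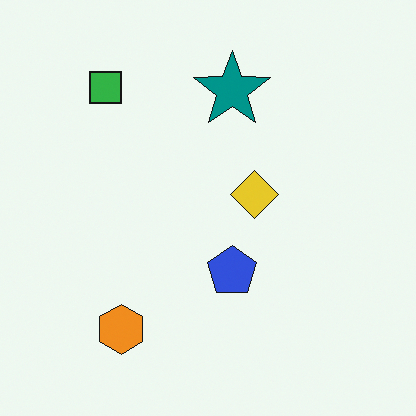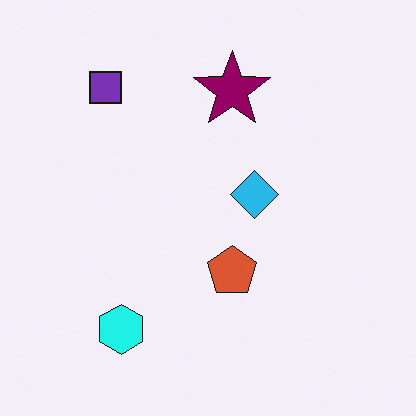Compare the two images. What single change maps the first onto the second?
The second image is the first hue-shifted through roughly a third of the color wheel.

Every shape's color has rotated by the same amount around the hue wheel — a uniform hue shift.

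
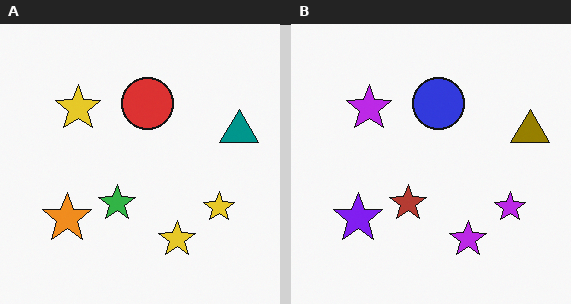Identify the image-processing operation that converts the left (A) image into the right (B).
This is the original image hue-shifted through roughly half the color wheel.

Every shape's color has rotated by the same amount around the hue wheel — a uniform hue shift.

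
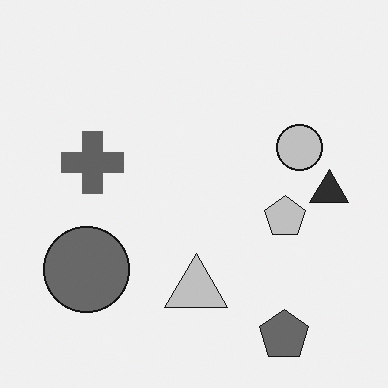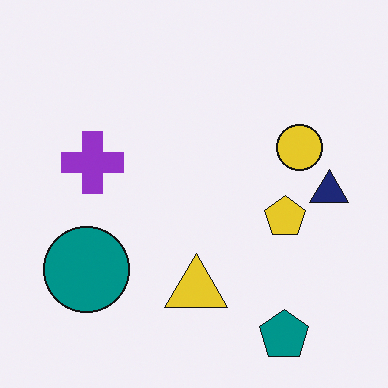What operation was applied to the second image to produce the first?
It was converted to grayscale.

All color is removed — every shape is now a shade of grey.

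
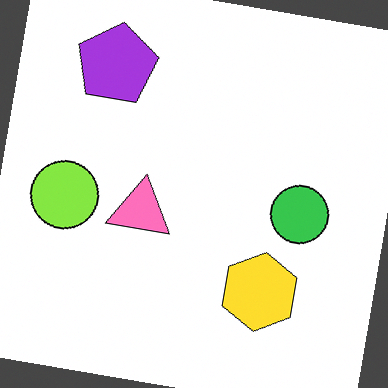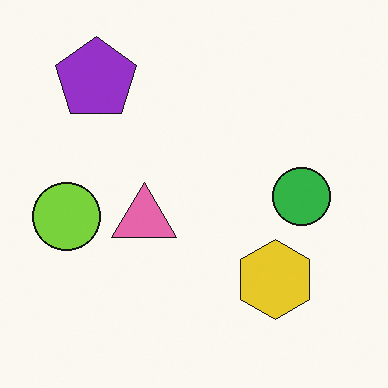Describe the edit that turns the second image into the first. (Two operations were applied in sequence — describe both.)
This is the original image brightened a little, then rotated clockwise by a slight angle.

Every pixel — background and shapes alike — is uniformly brightened. Every shape is tilted by the same angle and the image corners show triangular fill wedges — a whole-image rotation by a non-right angle.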